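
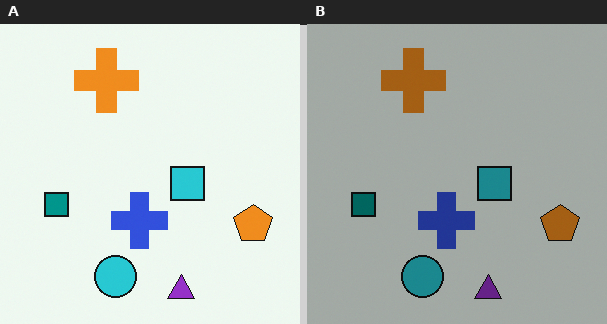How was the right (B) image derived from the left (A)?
The transformation is: noticeably darkened.

Every pixel — background and shapes alike — is uniformly darkened.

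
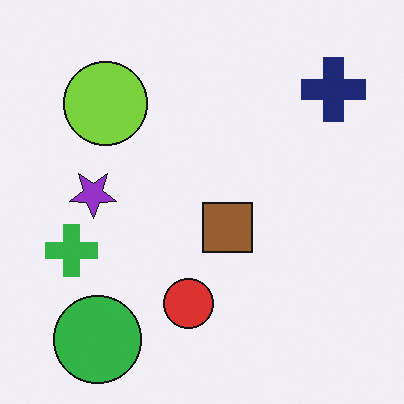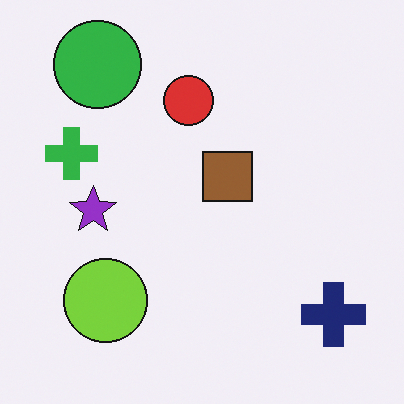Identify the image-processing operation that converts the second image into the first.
Flipped vertically (top ↔ bottom).

The green circle is in the top-left of the second image and the bottom-left of the first — shapes on opposite sides of the horizontal midline have swapped in a mirror flip.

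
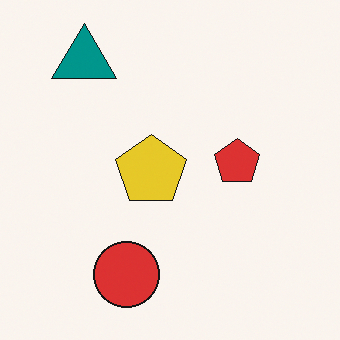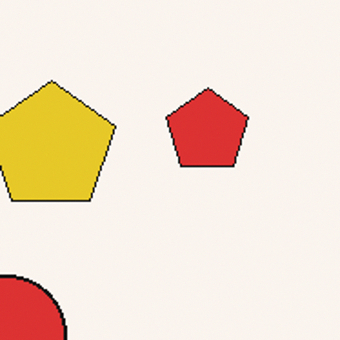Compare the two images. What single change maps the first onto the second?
The second image is the first cropped to a noticeably smaller region and rescaled.

The visible shapes are larger and the field of view is narrower; shapes near the original edges may be partly or wholly outside the frame — a crop-and-rescale.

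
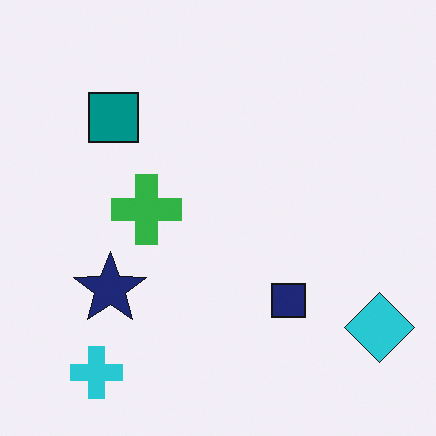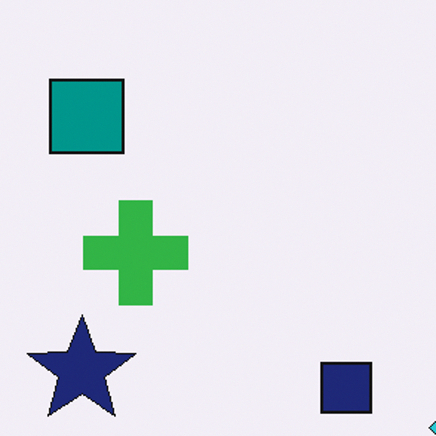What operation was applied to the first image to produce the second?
This is the original image cropped to a modestly smaller region and rescaled.

The visible shapes are larger and the field of view is narrower; shapes near the original edges may be partly or wholly outside the frame — a crop-and-rescale.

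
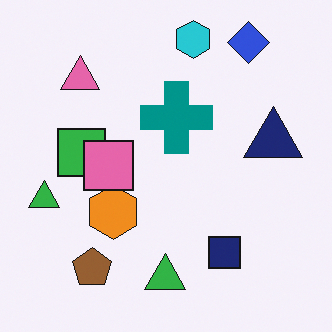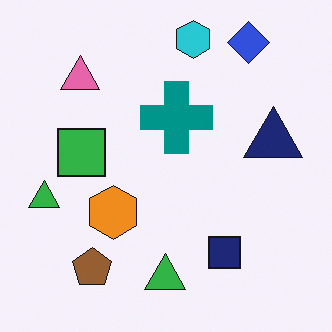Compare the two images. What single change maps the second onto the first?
It was overlaid with an additional pink square.

A pink square appears in the first image that is absent from the second.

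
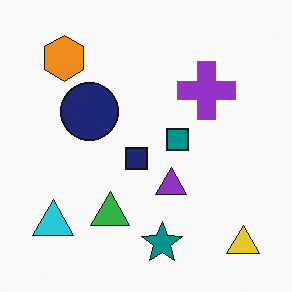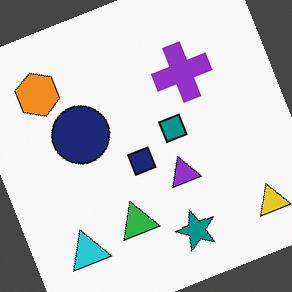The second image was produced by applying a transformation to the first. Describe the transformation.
This is the original image rotated counter-clockwise by a clearly visible amount.

Every shape is tilted by the same angle and the image corners show triangular fill wedges — a whole-image rotation by a non-right angle.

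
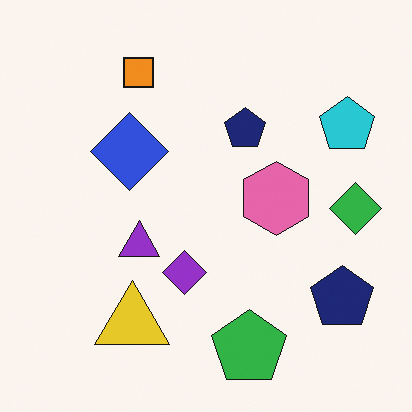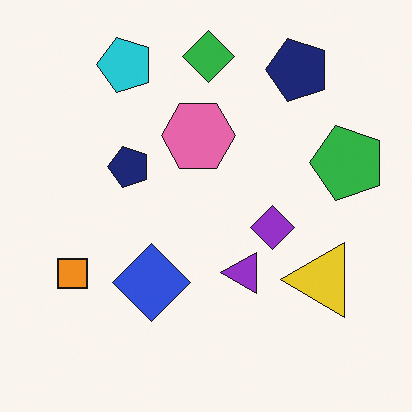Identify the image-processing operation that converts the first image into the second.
This is the original image rotated 90° counter-clockwise.

The cyan pentagon sits in the top-right of the first image and the top-left of the second — consistent with a whole-image 90° counter-clockwise rotation.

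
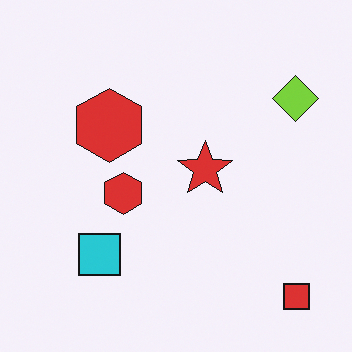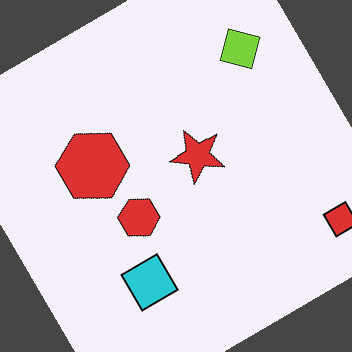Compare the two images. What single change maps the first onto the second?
This is the original image rotated counter-clockwise by a large amount — several tens of degrees.

Every shape is tilted by the same angle and the image corners show triangular fill wedges — a whole-image rotation by a non-right angle.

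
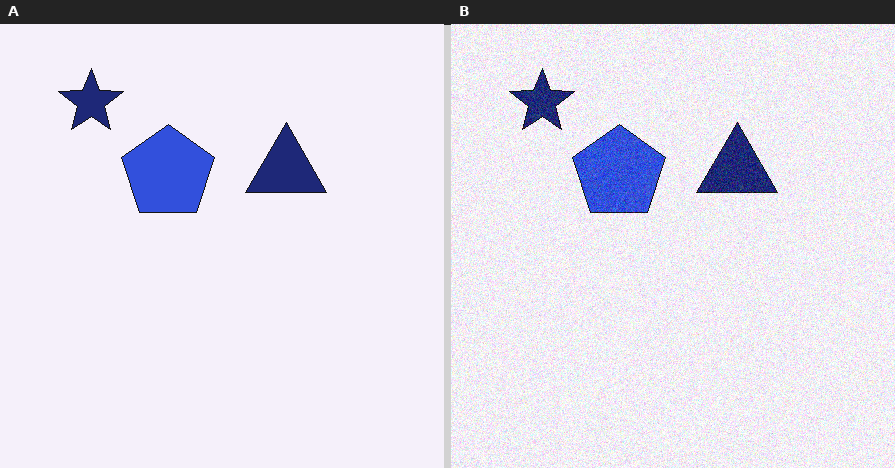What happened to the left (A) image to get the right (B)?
The transformation is: degraded with moderate additive noise.

Random speckle covers the whole image, including the flat background.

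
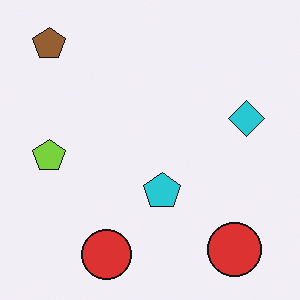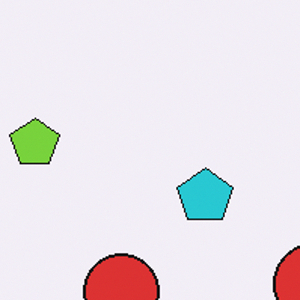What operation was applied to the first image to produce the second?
The second image is the first cropped slightly and scaled back up.

The visible shapes are larger and the field of view is narrower; shapes near the original edges may be partly or wholly outside the frame — a crop-and-rescale.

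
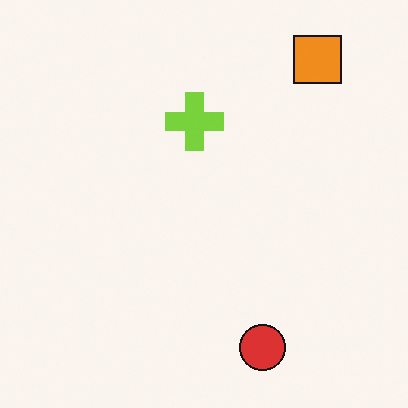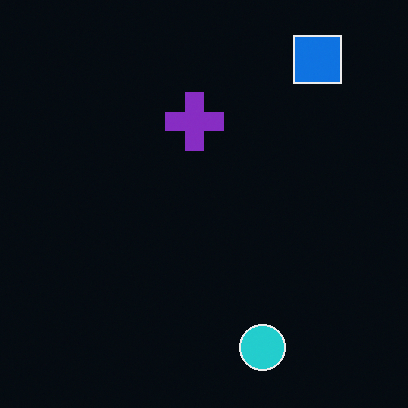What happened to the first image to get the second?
Color-inverted (negative).

The light background has become dark and every shape's color is its complement — a photographic negative.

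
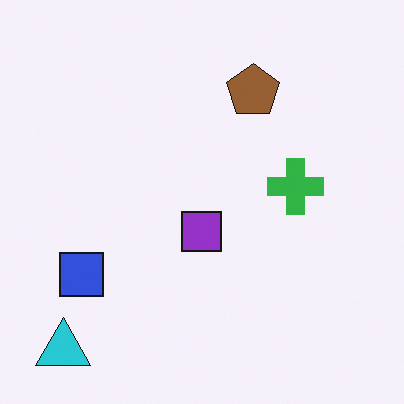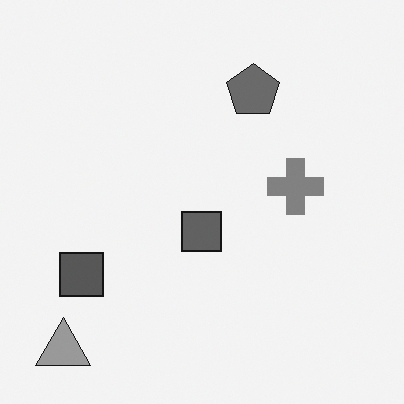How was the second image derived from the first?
Converted to grayscale.

All color is removed — every shape is now a shade of grey.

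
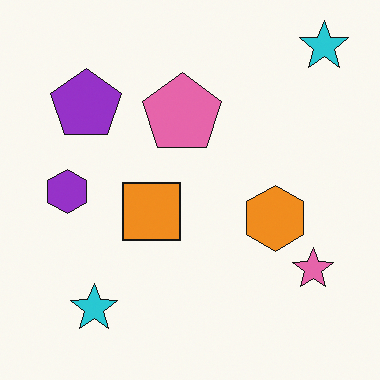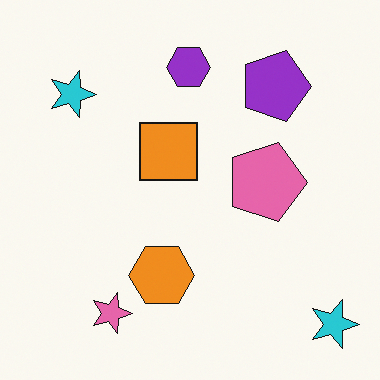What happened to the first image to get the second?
Rotated 90° clockwise.

The pink star sits in the bottom-right of the first image and the bottom-left of the second — consistent with a whole-image 90° clockwise rotation.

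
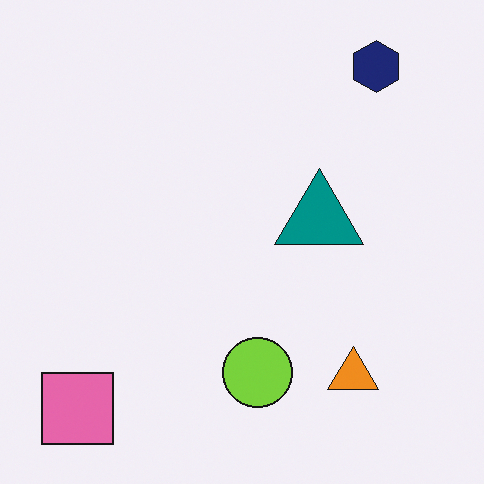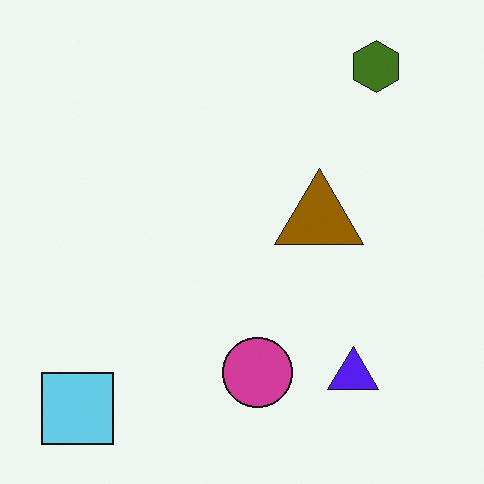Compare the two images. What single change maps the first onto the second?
Hue-shifted through roughly half the color wheel.

Every shape's color has rotated by the same amount around the hue wheel — a uniform hue shift.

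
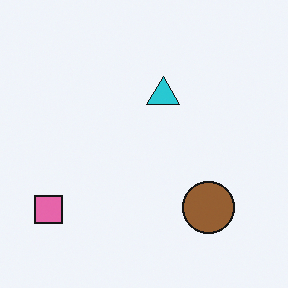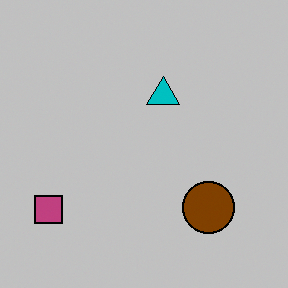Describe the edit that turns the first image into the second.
The image was aggressively posterized.

Each flat color has snapped to a coarser quantized level — most visibly, the near-white background has dropped to a flat grey.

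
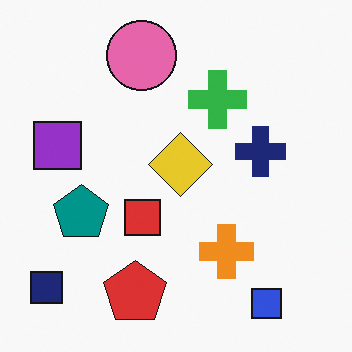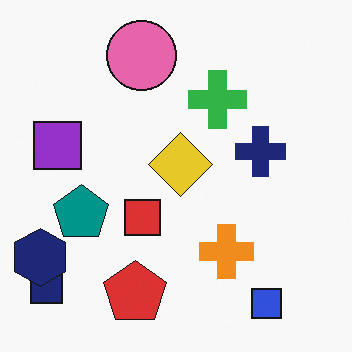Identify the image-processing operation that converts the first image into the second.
The image was overlaid with an additional navy hexagon.

A navy hexagon appears in the second image that is absent from the first.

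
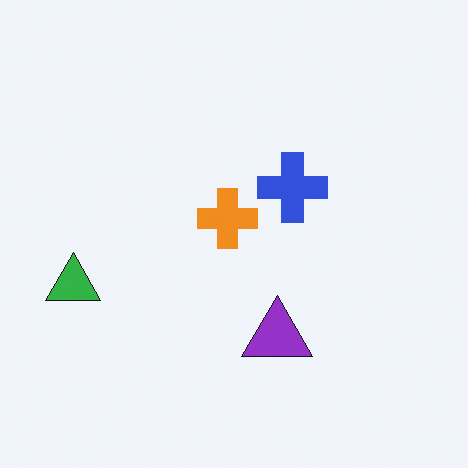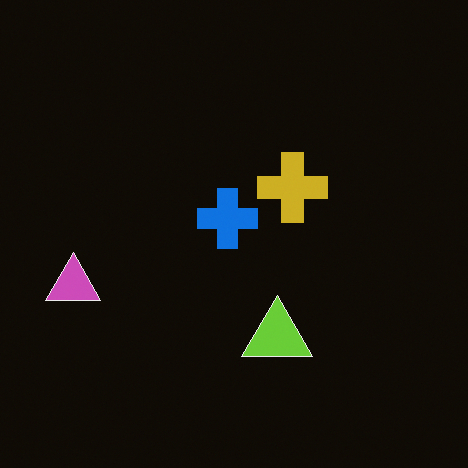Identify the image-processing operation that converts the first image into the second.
It was color-inverted (negative).

The light background has become dark and every shape's color is its complement — a photographic negative.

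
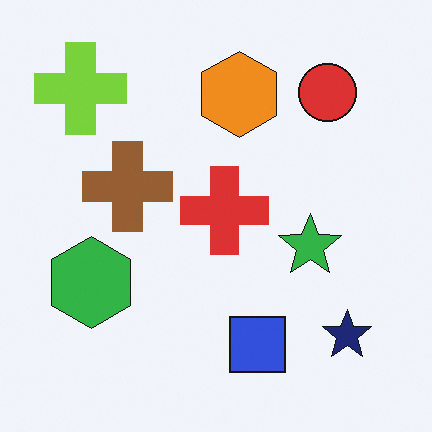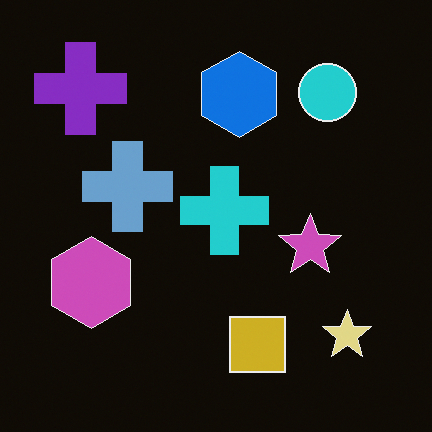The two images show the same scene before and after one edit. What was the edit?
The second image is the first color-inverted (negative).

The light background has become dark and every shape's color is its complement — a photographic negative.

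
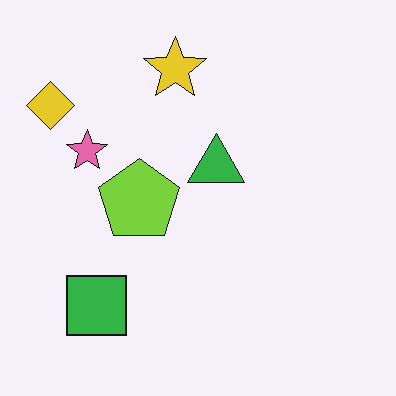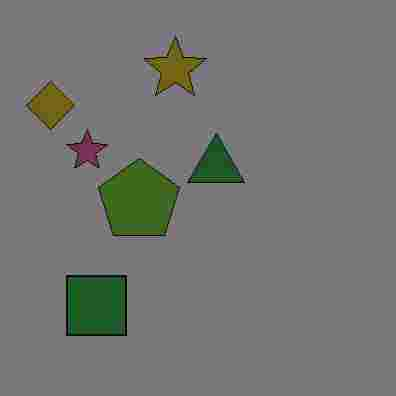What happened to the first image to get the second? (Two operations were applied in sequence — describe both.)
This is the original image noticeably darkened, then degraded with heavy JPEG compression.

Every pixel — background and shapes alike — is uniformly darkened. Blocky 8×8 compression artifacts appear around shape edges and the flat background shows ringing — characteristic JPEG degradation.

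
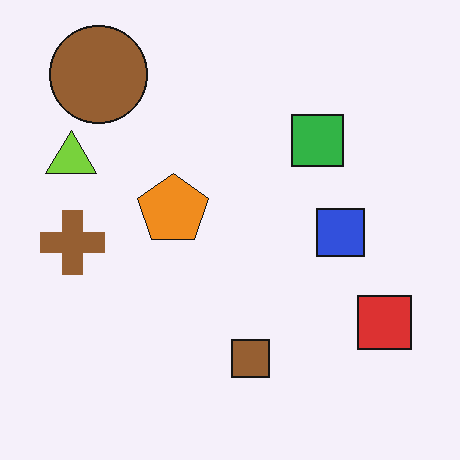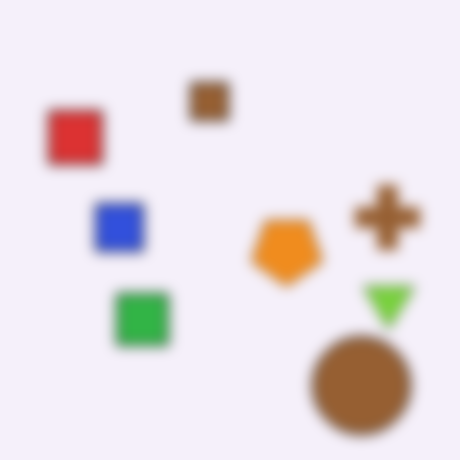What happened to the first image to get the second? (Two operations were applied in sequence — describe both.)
The second image is the first rotated 180°, then strongly gaussian-blurred.

The brown circle sits in the top-left of the first image and the bottom-right of the second — consistent with a whole-image 180° rotation. Shape edges and outlines are uniformly softened across the whole image.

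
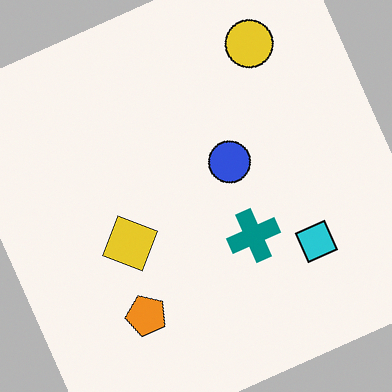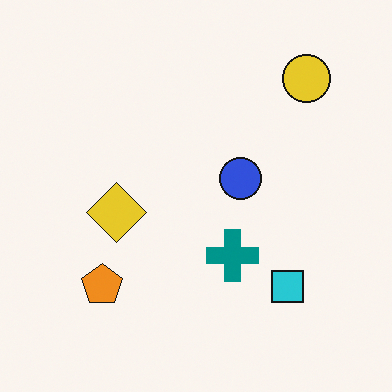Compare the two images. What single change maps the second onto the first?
Rotated counter-clockwise by a moderate amount.

Every shape is tilted by the same angle and the image corners show triangular fill wedges — a whole-image rotation by a non-right angle.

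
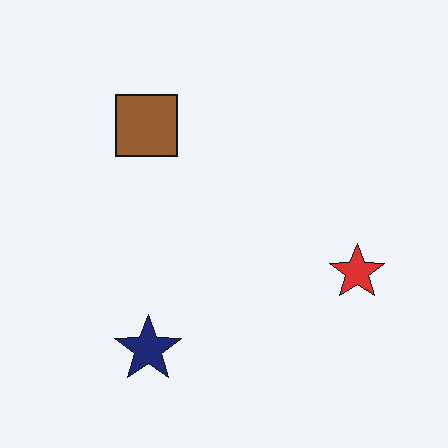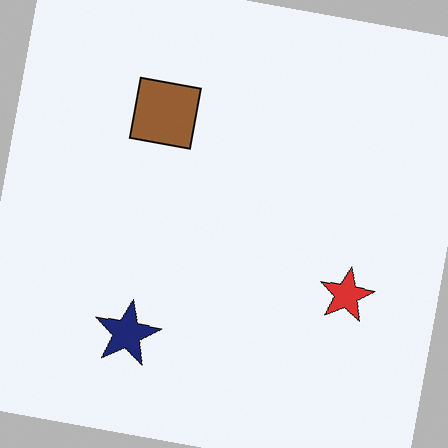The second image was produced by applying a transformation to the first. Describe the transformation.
The image was rotated clockwise by a few degrees.

Every shape is tilted by the same angle and the image corners show triangular fill wedges — a whole-image rotation by a non-right angle.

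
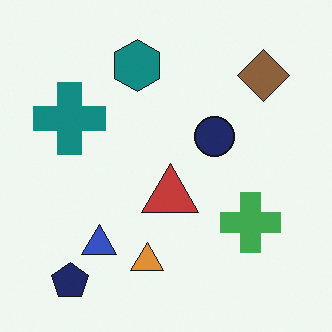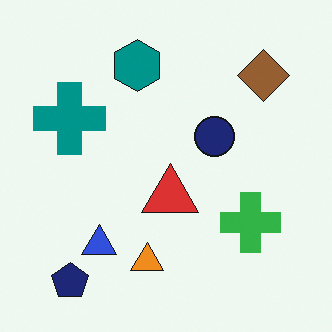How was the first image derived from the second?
The transformation is: slightly desaturated.

All colors are more muted and greyish — a global saturation change.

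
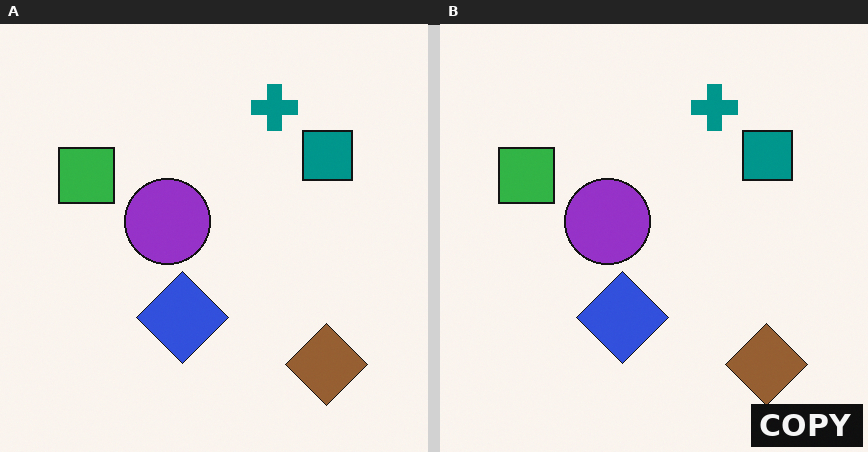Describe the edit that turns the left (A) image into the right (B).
The image was watermarked with the text "COPY" in the lower-right corner.

A dark label reading "COPY" appears in the lower-right corner.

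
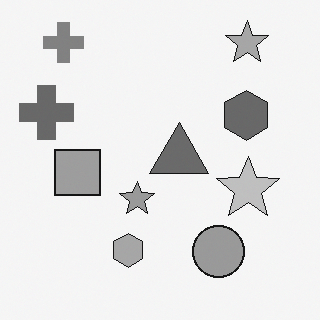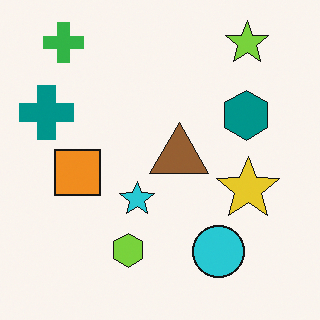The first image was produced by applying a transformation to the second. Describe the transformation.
It was converted to grayscale.

All color is removed — every shape is now a shade of grey.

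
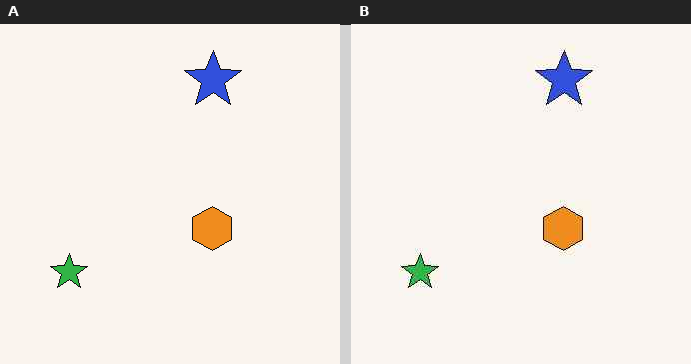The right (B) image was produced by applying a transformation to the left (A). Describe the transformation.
The image was JPEG-compressed with visible artifacts.

Blocky 8×8 compression artifacts appear around shape edges and the flat background shows ringing — characteristic JPEG degradation.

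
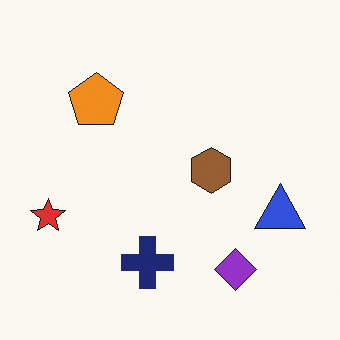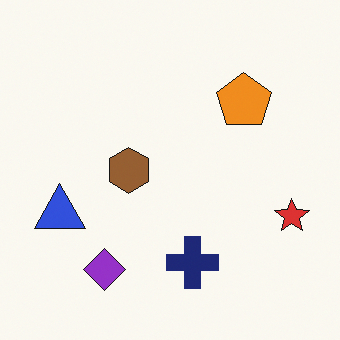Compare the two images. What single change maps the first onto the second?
It was flipped horizontally (left ↔ right).

The red star is in the left of the first image and the right of the second — shapes on opposite sides of the vertical midline have swapped in a mirror flip.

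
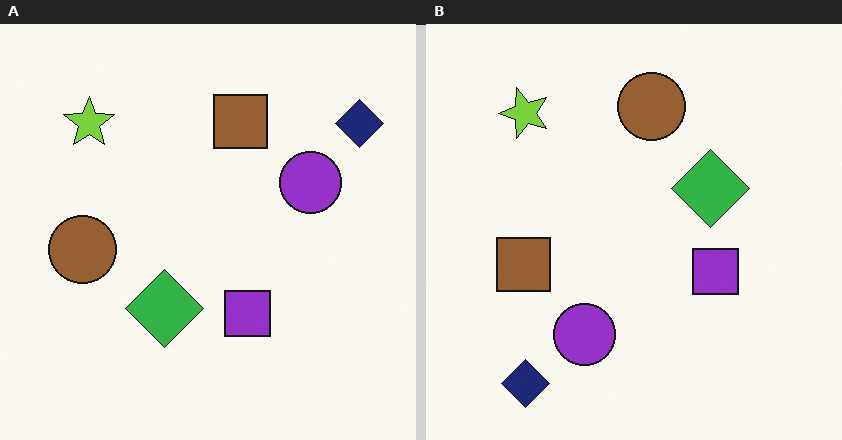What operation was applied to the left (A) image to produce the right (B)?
The right (B) image is the left (A) transposed (reflected across the top-left ↔ bottom-right diagonal).

Shapes have swapped their row and column positions — what was in the top-right is now in the bottom-left — a diagonal reflection.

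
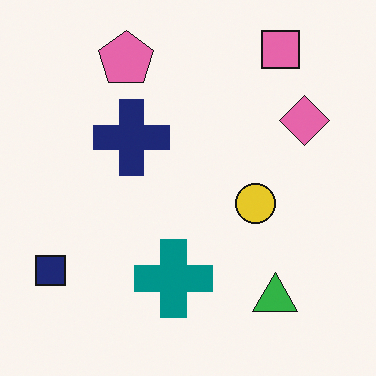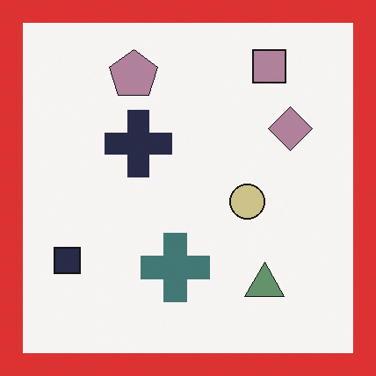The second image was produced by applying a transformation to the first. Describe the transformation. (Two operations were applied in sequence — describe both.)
The image was made much more muted (saturation change), then framed with a red border.

All colors are more muted and greyish — a global saturation change. A solid red frame runs around the edge of the second image, with the content slightly shrunk inside it.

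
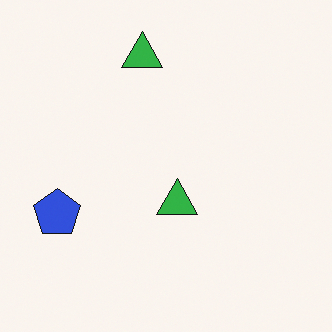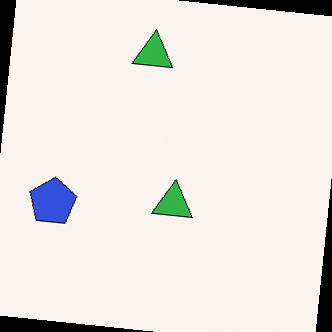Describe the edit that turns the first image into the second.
It was rotated clockwise by a slight angle.

Every shape is tilted by the same angle and the image corners show triangular fill wedges — a whole-image rotation by a non-right angle.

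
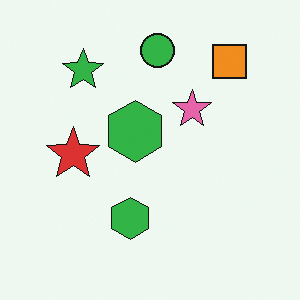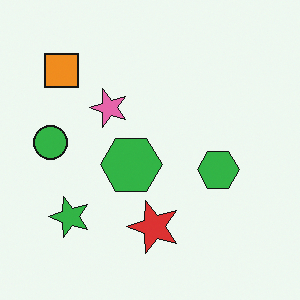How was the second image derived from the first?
It was rotated 90° counter-clockwise.

The orange square sits in the top-right of the first image and the top-left of the second — consistent with a whole-image 90° counter-clockwise rotation.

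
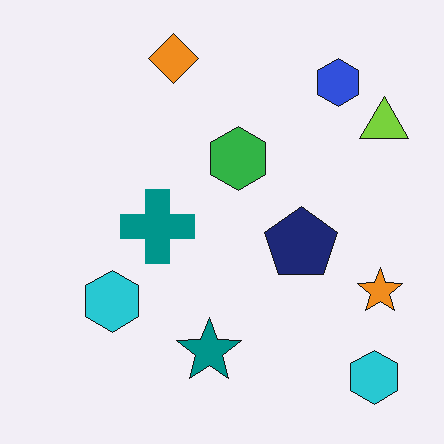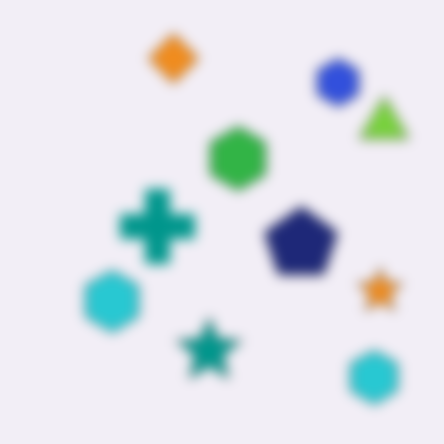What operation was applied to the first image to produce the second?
It was strongly gaussian-blurred.

Shape edges and outlines are uniformly softened across the whole image.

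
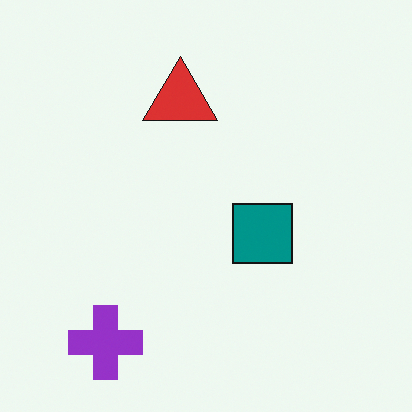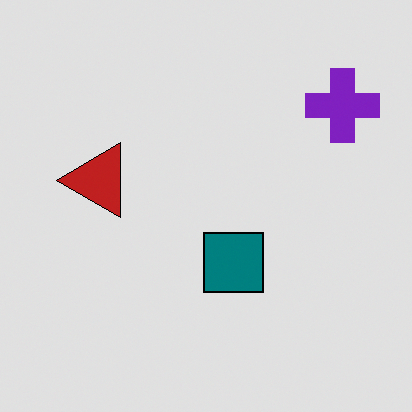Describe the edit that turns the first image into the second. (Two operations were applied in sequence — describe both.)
Transposed (reflected across the top-left ↔ bottom-right diagonal), then moderately posterized.

Shapes have swapped their row and column positions — what was in the top-right is now in the bottom-left — a diagonal reflection. Each flat color has snapped to a coarser quantized level — most visibly, the near-white background has dropped to a flat grey.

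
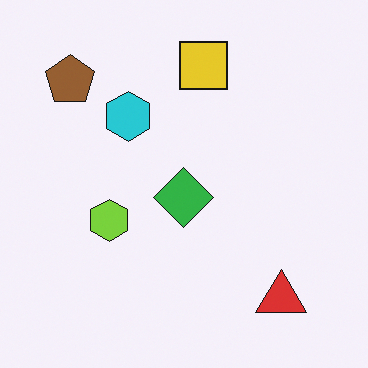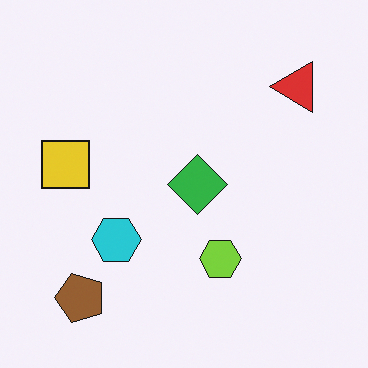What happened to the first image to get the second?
The transformation is: rotated 90° counter-clockwise.

The brown pentagon sits in the top-left of the first image and the bottom-left of the second — consistent with a whole-image 90° counter-clockwise rotation.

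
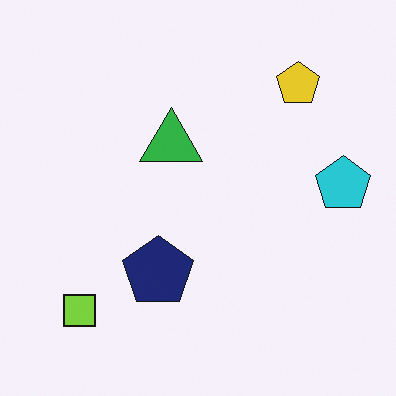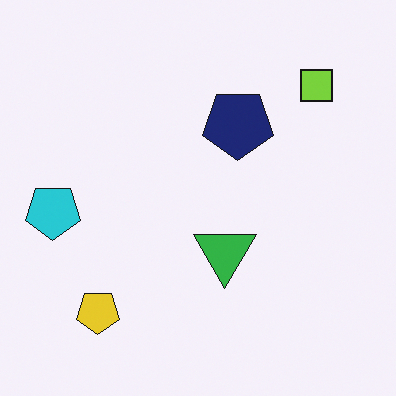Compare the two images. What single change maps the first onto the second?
It was rotated 180°.

The lime square sits in the bottom-left of the first image and the top-right of the second — consistent with a whole-image 180° rotation.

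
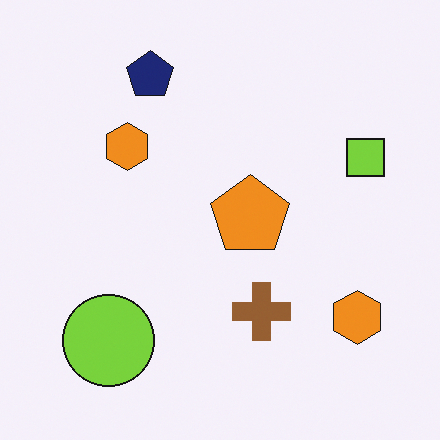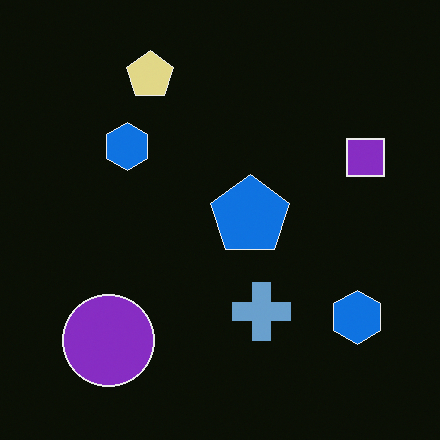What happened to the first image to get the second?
It was color-inverted (negative).

The light background has become dark and every shape's color is its complement — a photographic negative.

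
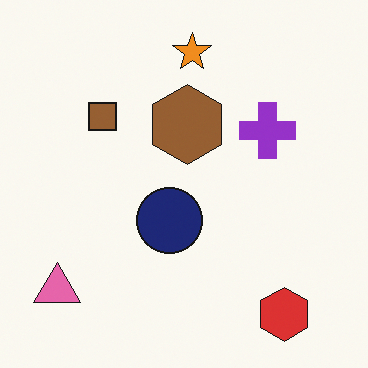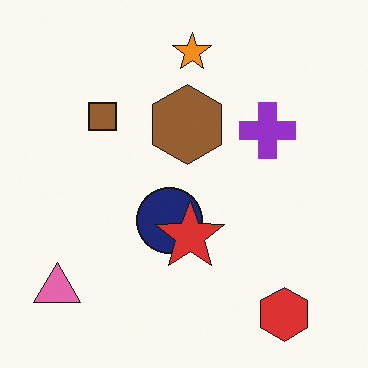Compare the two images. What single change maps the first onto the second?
It was overlaid with an additional red star.

A red star appears in the second image that is absent from the first.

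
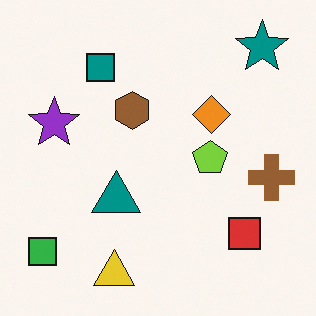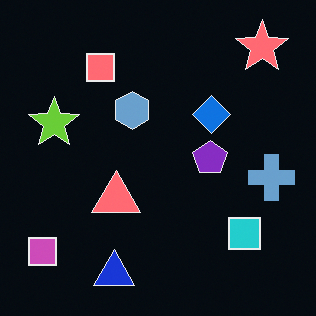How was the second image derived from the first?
The second image is the first color-inverted (negative).

The light background has become dark and every shape's color is its complement — a photographic negative.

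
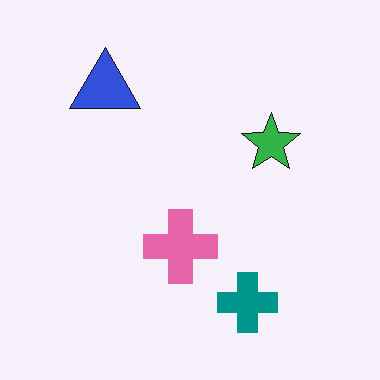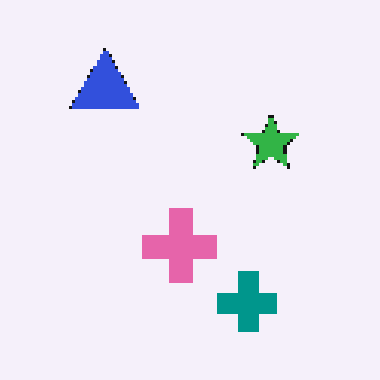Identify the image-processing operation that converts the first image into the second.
The transformation is: lightly pixelated (a mild mosaic effect).

Shapes are reduced to large square blocks; fine edges and outlines are lost — a downscale-then-upscale (mosaic) effect.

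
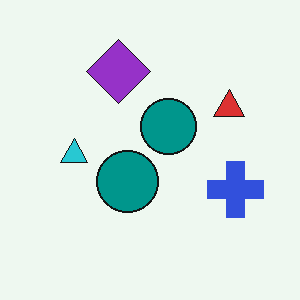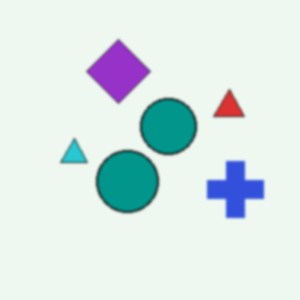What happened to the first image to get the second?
The image was slightly softened.

Shape edges and outlines are uniformly softened across the whole image.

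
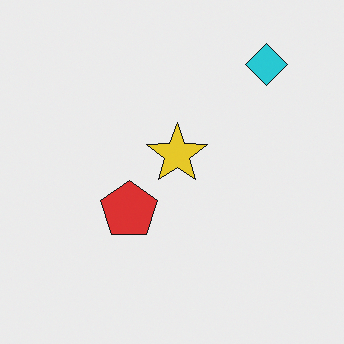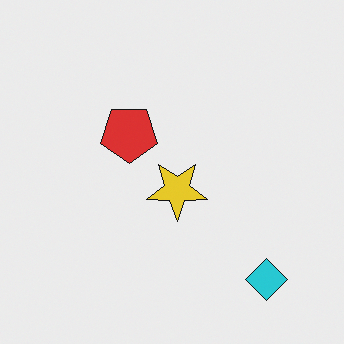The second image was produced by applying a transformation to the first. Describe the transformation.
Flipped vertically (top ↔ bottom).

The cyan diamond is in the top-right of the first image and the bottom-right of the second — shapes on opposite sides of the horizontal midline have swapped in a mirror flip.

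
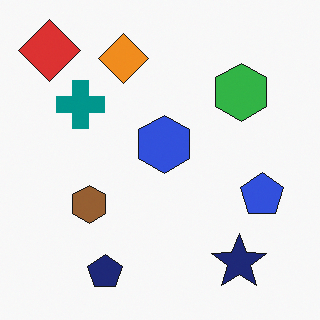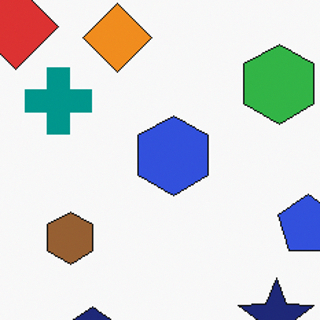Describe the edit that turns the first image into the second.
This is the original image cropped slightly and scaled back up.

The visible shapes are larger and the field of view is narrower; shapes near the original edges may be partly or wholly outside the frame — a crop-and-rescale.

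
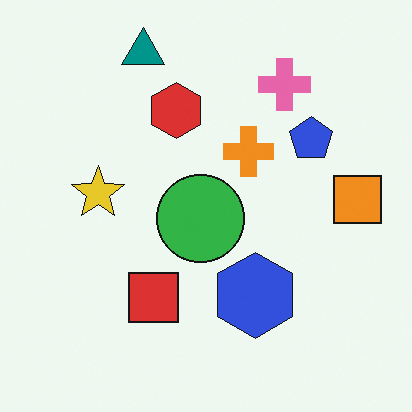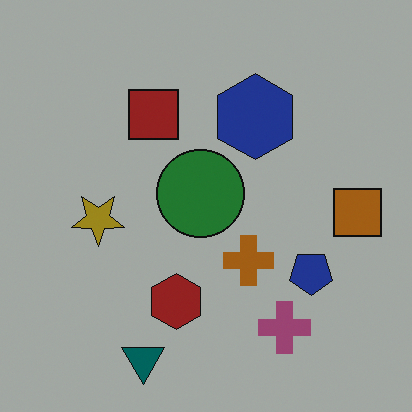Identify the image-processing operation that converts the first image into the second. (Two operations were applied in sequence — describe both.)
The transformation is: flipped vertically (top ↔ bottom), then noticeably darkened.

The teal triangle is in the top of the first image and the bottom of the second — shapes on opposite sides of the horizontal midline have swapped in a mirror flip. Every pixel — background and shapes alike — is uniformly darkened.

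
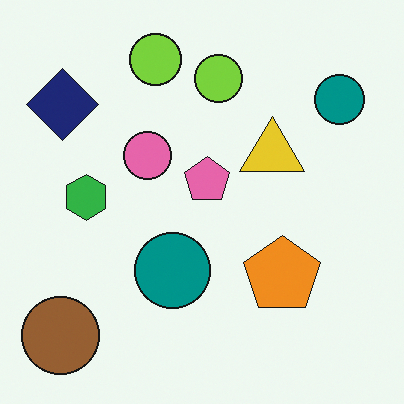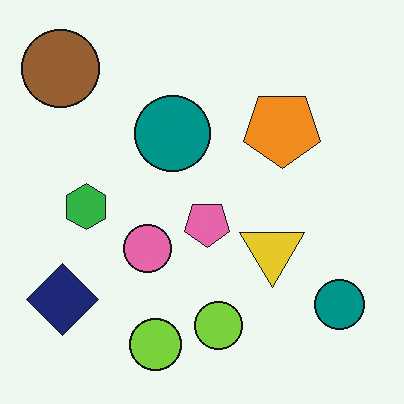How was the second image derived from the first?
It was flipped vertically (top ↔ bottom).

The brown circle is in the bottom-left of the first image and the top-left of the second — shapes on opposite sides of the horizontal midline have swapped in a mirror flip.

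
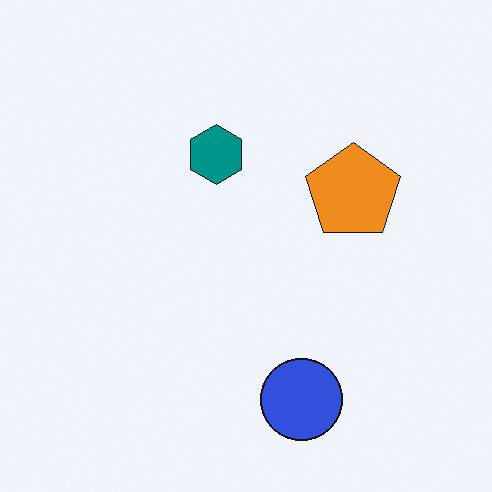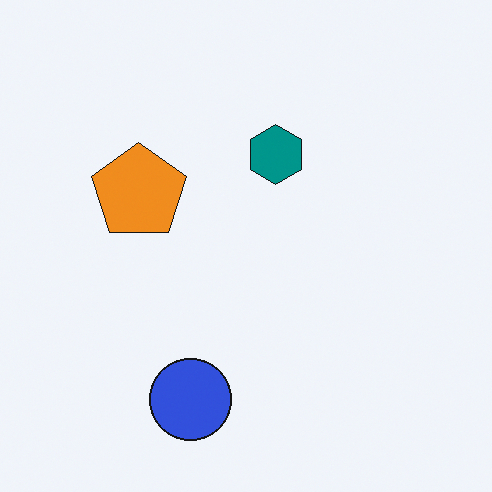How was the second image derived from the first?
Flipped horizontally (left ↔ right).

The orange pentagon is in the right of the first image and the left of the second — shapes on opposite sides of the vertical midline have swapped in a mirror flip.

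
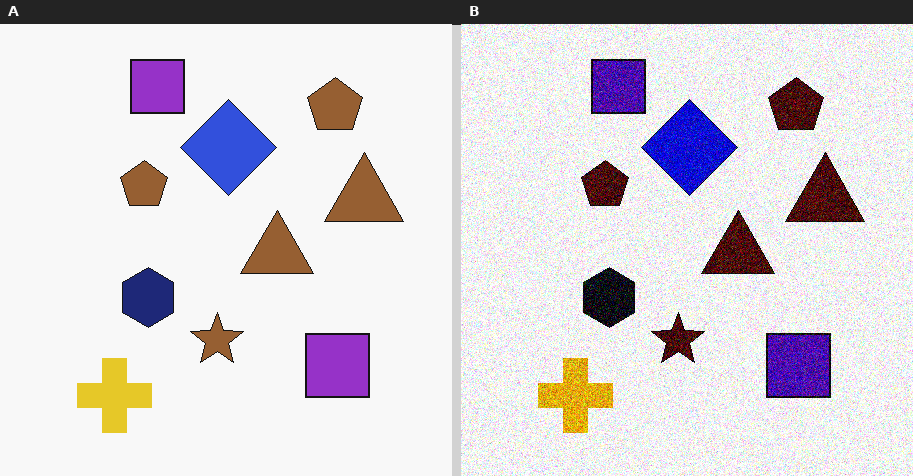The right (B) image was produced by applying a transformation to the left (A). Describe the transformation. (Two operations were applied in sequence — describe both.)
The image was boosted in contrast, then degraded with a thick layer of grain.

Tones are pushed away from mid-grey across the whole image — a global contrast change. Random speckle covers the whole image, including the flat background.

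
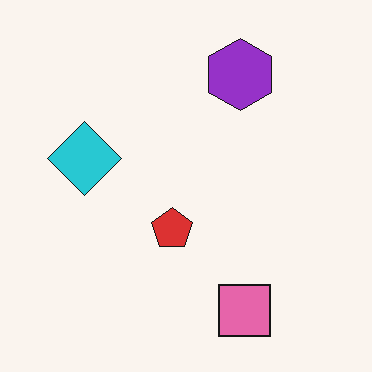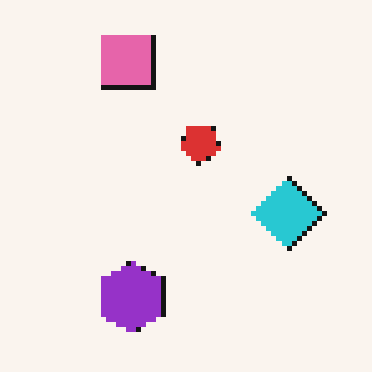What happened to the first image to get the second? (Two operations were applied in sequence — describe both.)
Rotated 180°, then mildly pixelated.

The pink square sits in the bottom of the first image and the top of the second — consistent with a whole-image 180° rotation. Shapes are reduced to large square blocks; fine edges and outlines are lost — a downscale-then-upscale (mosaic) effect.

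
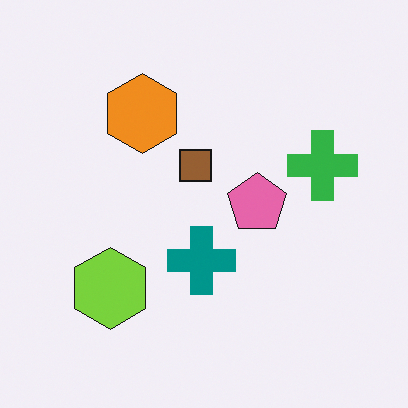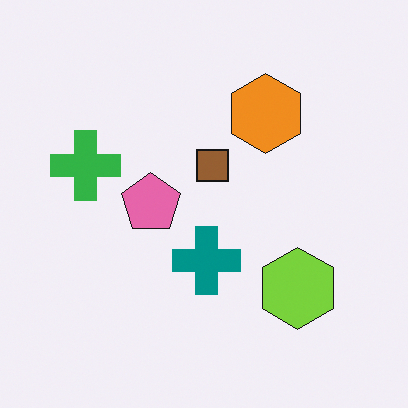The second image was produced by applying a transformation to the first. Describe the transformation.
Flipped horizontally (left ↔ right).

The green cross is in the right of the first image and the left of the second — shapes on opposite sides of the vertical midline have swapped in a mirror flip.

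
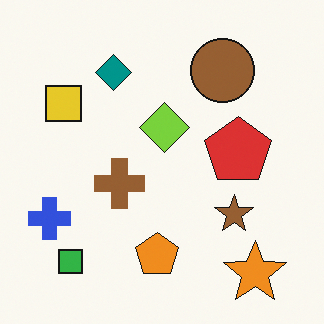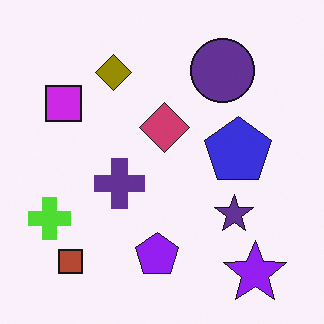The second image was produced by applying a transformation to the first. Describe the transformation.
It was hue-shifted by a large amount.

Every shape's color has rotated by the same amount around the hue wheel — a uniform hue shift.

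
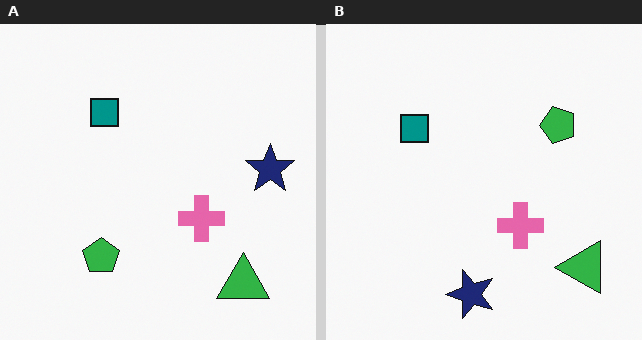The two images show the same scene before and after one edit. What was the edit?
The image was transposed (reflected across the top-left ↔ bottom-right diagonal).

Shapes have swapped their row and column positions — what was in the top-right is now in the bottom-left — a diagonal reflection.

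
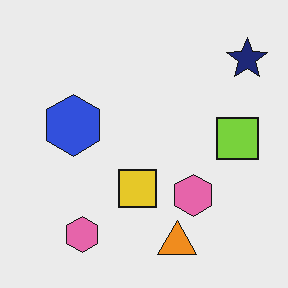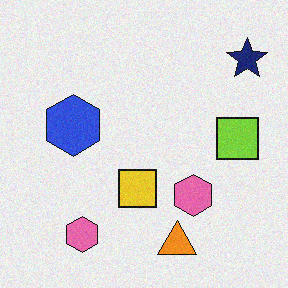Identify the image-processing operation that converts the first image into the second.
The image was degraded with a light layer of grain.

Random speckle covers the whole image, including the flat background.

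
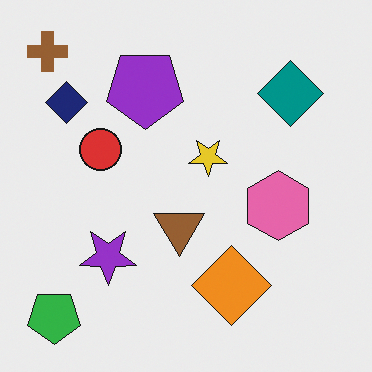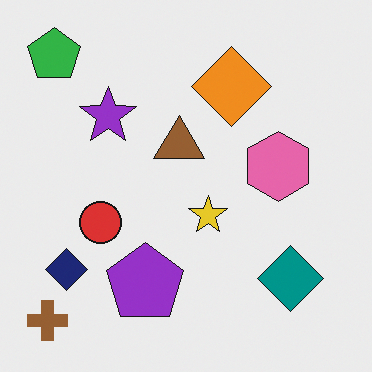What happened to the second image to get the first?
Flipped vertically (top ↔ bottom).

The brown cross is in the bottom-left of the second image and the top-left of the first — shapes on opposite sides of the horizontal midline have swapped in a mirror flip.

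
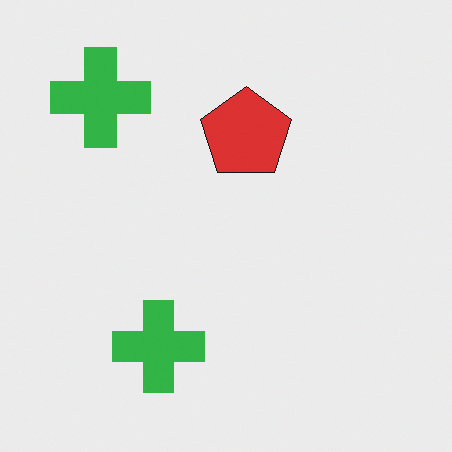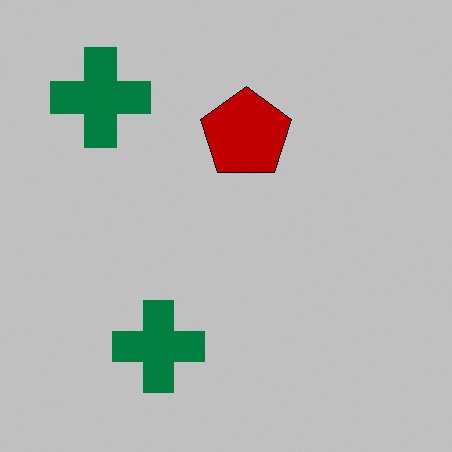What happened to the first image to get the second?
Heavily posterized to just a handful of flat colors.

Each flat color has snapped to a coarser quantized level — most visibly, the near-white background has dropped to a flat grey.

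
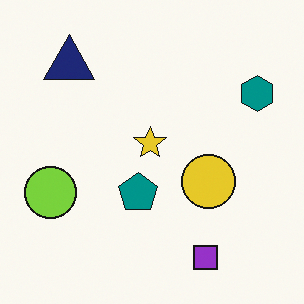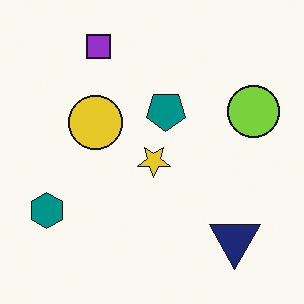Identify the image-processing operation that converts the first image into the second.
The second image is the first rotated 180°.

The navy triangle sits in the top-left of the first image and the bottom-right of the second — consistent with a whole-image 180° rotation.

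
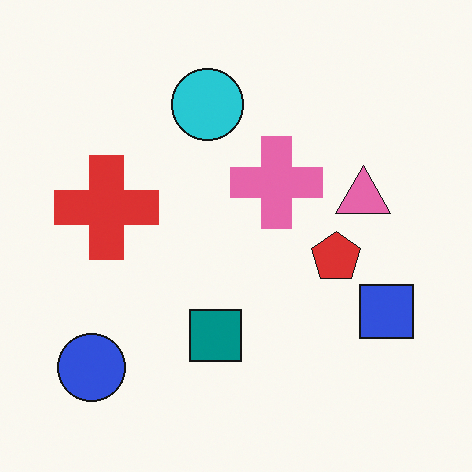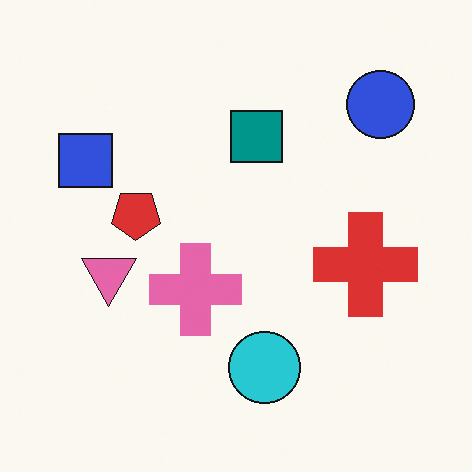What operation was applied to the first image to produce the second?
The image was rotated 180°.

The blue circle sits in the bottom-left of the first image and the top-right of the second — consistent with a whole-image 180° rotation.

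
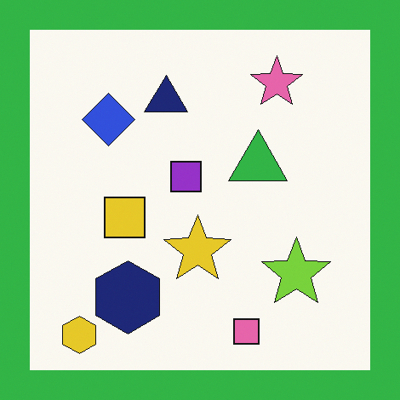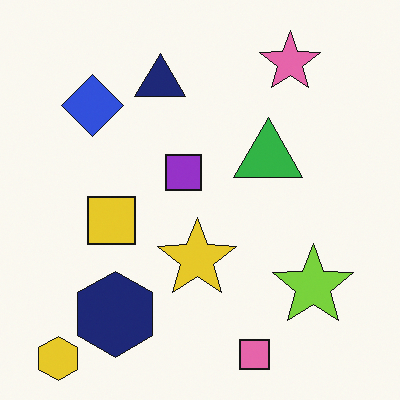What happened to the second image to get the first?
The image was framed with a green border.

A solid green frame runs around the edge of the first image, with the content slightly shrunk inside it.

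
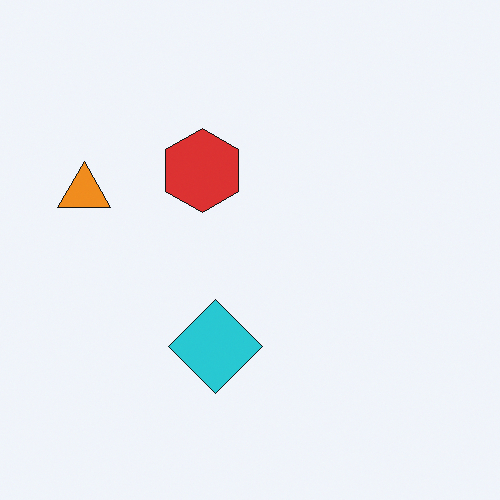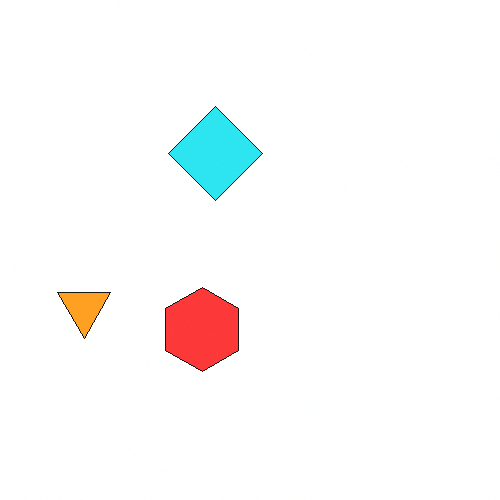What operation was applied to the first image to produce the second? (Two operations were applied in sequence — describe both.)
This is the original image slightly brightened, then flipped vertically (top ↔ bottom).

Every pixel — background and shapes alike — is uniformly brightened. The cyan diamond is in the bottom of the first image and the top of the second — shapes on opposite sides of the horizontal midline have swapped in a mirror flip.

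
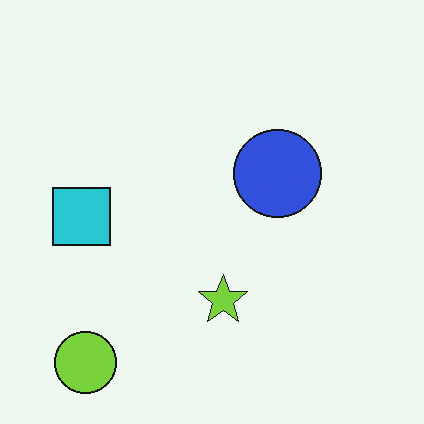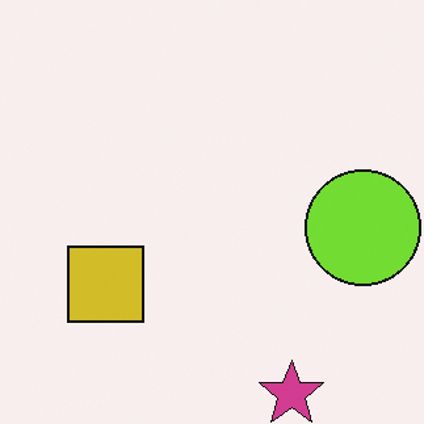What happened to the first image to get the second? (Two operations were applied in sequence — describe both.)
The transformation is: hue-shifted by a large amount, then cropped slightly and scaled back up.

Every shape's color has rotated by the same amount around the hue wheel — a uniform hue shift. The visible shapes are larger and the field of view is narrower; shapes near the original edges may be partly or wholly outside the frame — a crop-and-rescale.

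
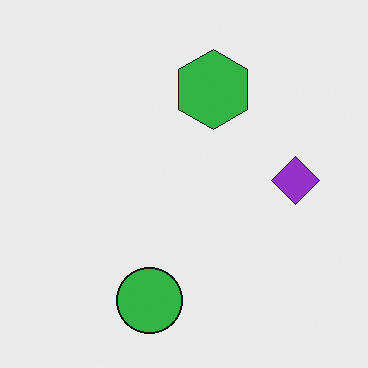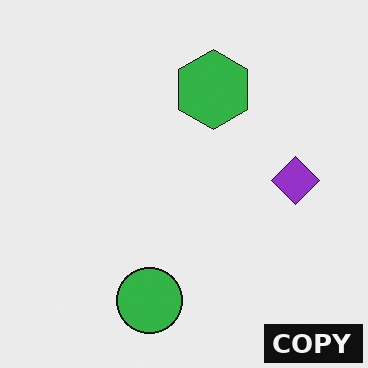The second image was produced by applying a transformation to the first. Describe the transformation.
The second image is the first watermarked with the text "COPY" in the lower-right corner.

A dark label reading "COPY" appears in the lower-right corner.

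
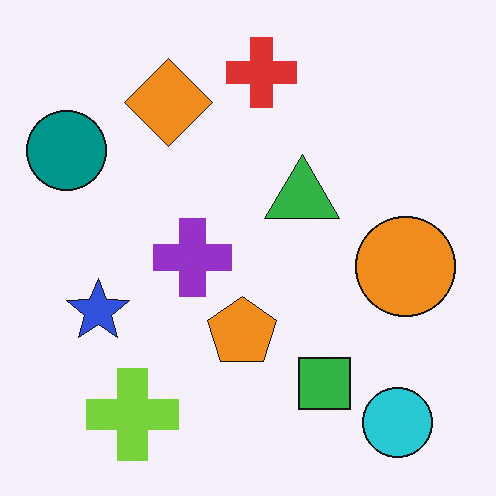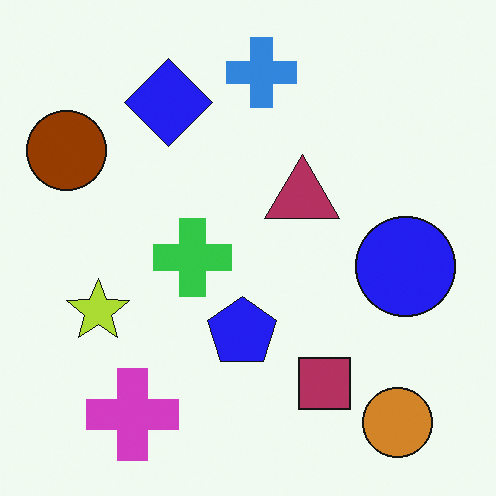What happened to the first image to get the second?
It was hue-shifted by a large amount.

Every shape's color has rotated by the same amount around the hue wheel — a uniform hue shift.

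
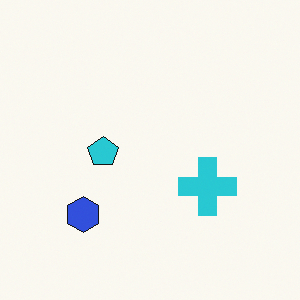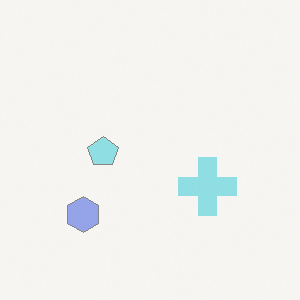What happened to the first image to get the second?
The second image is the first given much lower contrast.

Tones are pushed toward mid-grey across the whole image — a global contrast change.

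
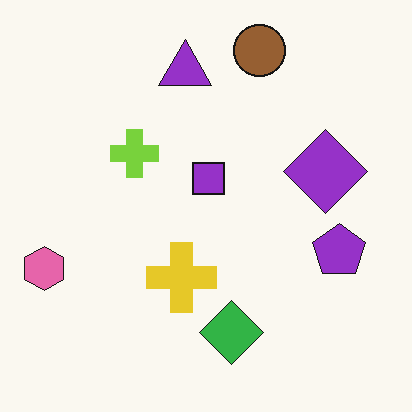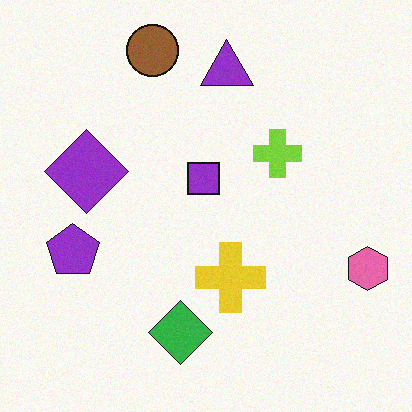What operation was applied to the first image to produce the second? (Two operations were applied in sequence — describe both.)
It was degraded with light additive noise, then flipped horizontally (left ↔ right).

Random speckle covers the whole image, including the flat background. The pink hexagon is in the left of the first image and the right of the second — shapes on opposite sides of the vertical midline have swapped in a mirror flip.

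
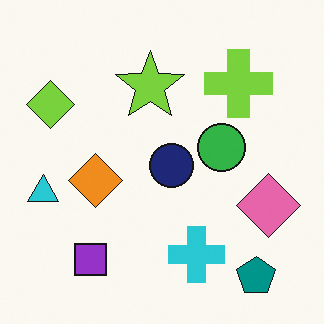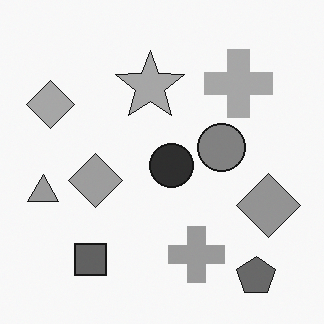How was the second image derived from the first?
This is the original image converted to grayscale.

All color is removed — every shape is now a shade of grey.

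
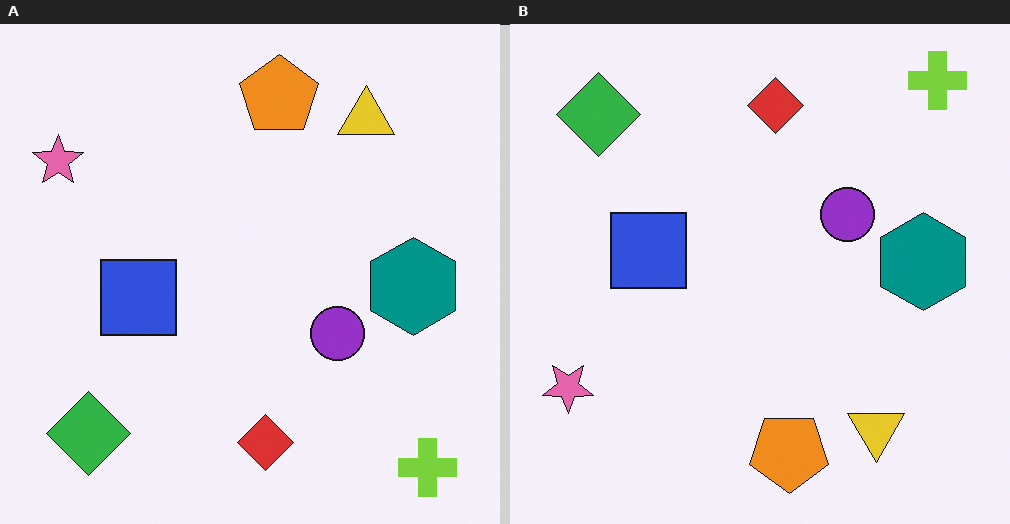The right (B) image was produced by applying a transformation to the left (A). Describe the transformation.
Flipped vertically (top ↔ bottom).

The lime cross is in the bottom-right of the left (A) image and the top-right of the right (B) — shapes on opposite sides of the horizontal midline have swapped in a mirror flip.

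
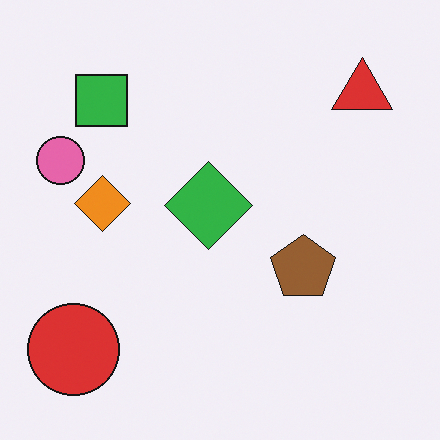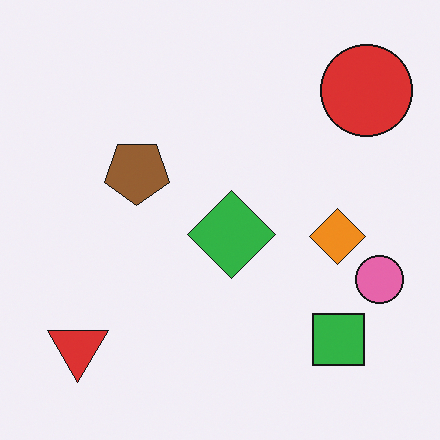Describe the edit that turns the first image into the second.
Rotated 180°.

The red circle sits in the bottom-left of the first image and the top-right of the second — consistent with a whole-image 180° rotation.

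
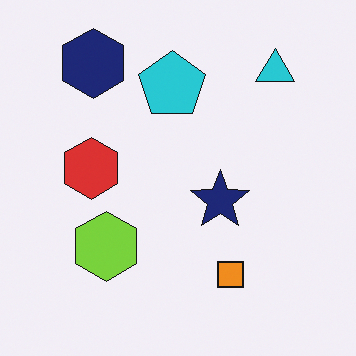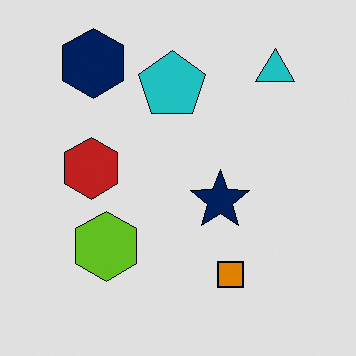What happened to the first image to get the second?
This is the original image posterized to a reduced palette.

Each flat color has snapped to a coarser quantized level — most visibly, the near-white background has dropped to a flat grey.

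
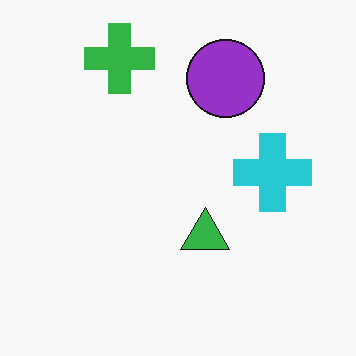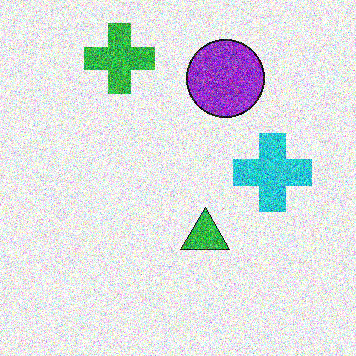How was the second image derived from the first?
The transformation is: degraded with a thick layer of grain.

Random speckle covers the whole image, including the flat background.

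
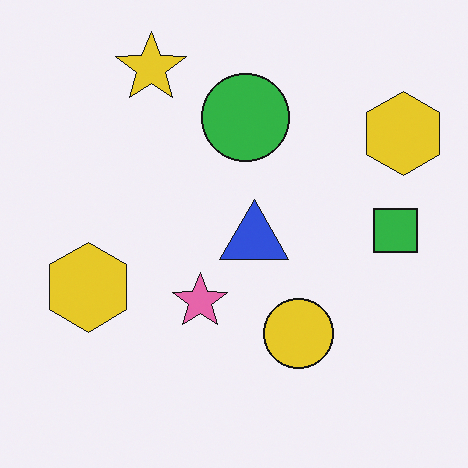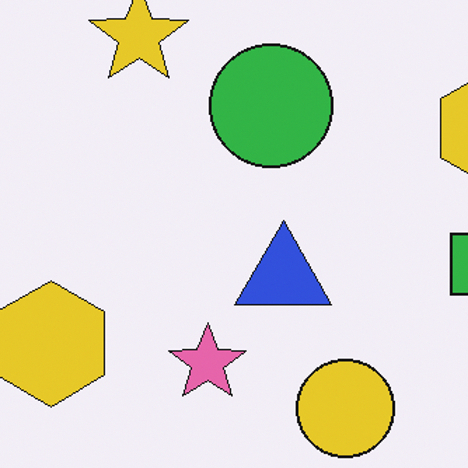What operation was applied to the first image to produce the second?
This is the original image cropped to a modestly smaller region and rescaled.

The visible shapes are larger and the field of view is narrower; shapes near the original edges may be partly or wholly outside the frame — a crop-and-rescale.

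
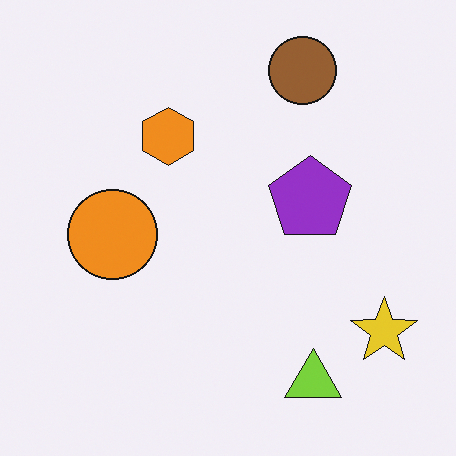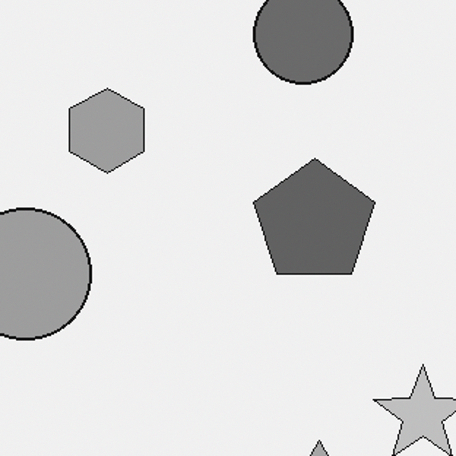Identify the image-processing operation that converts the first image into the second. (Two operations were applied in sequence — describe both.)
The transformation is: cropped slightly and scaled back up, then converted to grayscale.

The visible shapes are larger and the field of view is narrower; shapes near the original edges may be partly or wholly outside the frame — a crop-and-rescale. All color is removed — every shape is now a shade of grey.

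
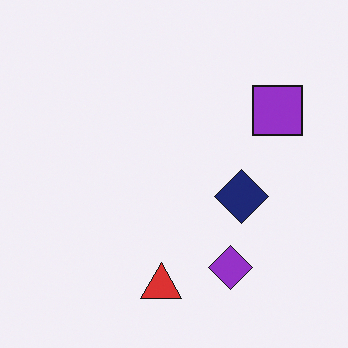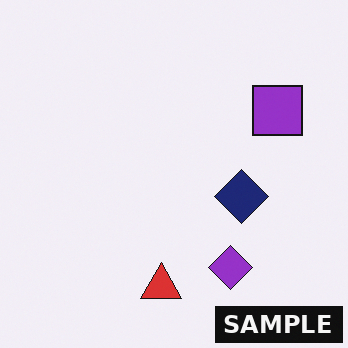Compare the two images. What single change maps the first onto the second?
This is the original image watermarked with the text "SAMPLE" in the lower-right corner.

A dark label reading "SAMPLE" appears in the lower-right corner.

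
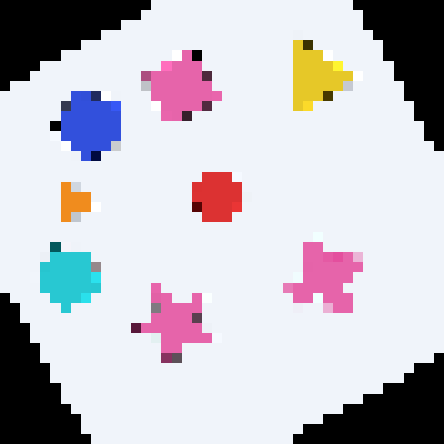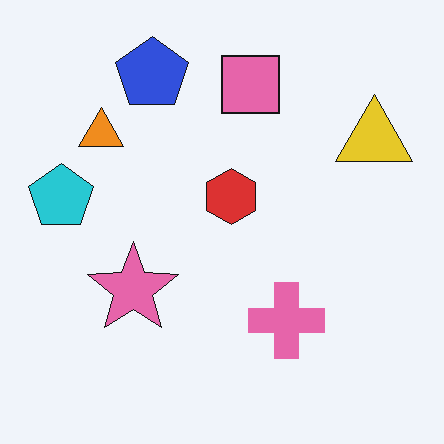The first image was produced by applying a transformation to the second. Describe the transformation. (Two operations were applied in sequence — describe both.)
Rotated counter-clockwise by a moderate amount, then coarsely pixelated.

Every shape is tilted by the same angle and the image corners show triangular fill wedges — a whole-image rotation by a non-right angle. Shapes are reduced to large square blocks; fine edges and outlines are lost — a downscale-then-upscale (mosaic) effect.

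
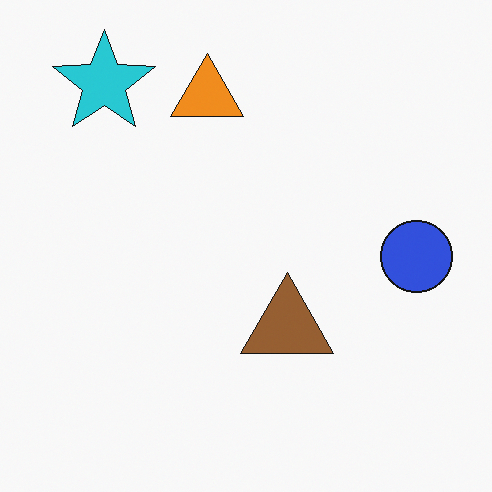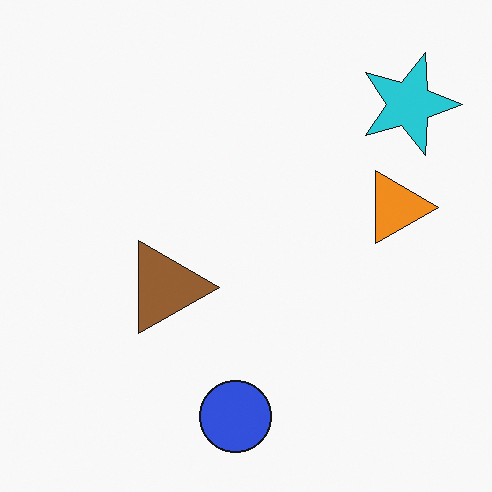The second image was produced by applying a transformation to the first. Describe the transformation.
The image was rotated 90° clockwise.

The cyan star sits in the top-left of the first image and the top-right of the second — consistent with a whole-image 90° clockwise rotation.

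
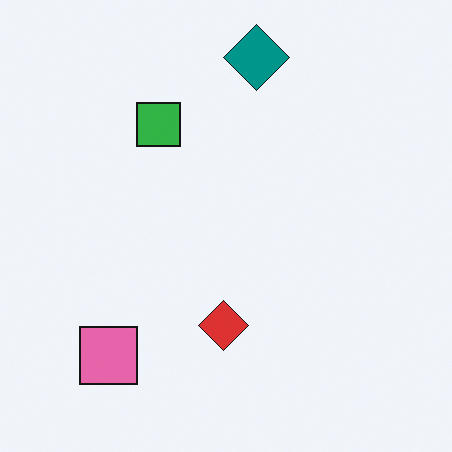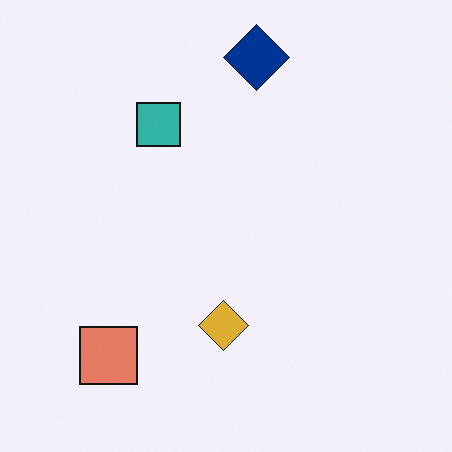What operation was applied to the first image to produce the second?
The image was hue-shifted slightly.

Every shape's color has rotated by the same amount around the hue wheel — a uniform hue shift.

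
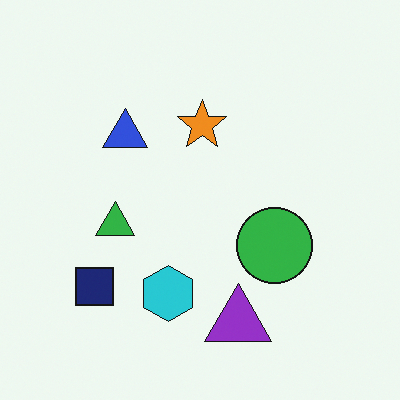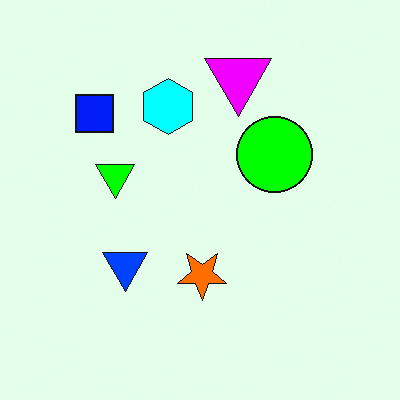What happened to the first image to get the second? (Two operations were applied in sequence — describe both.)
The transformation is: heavily oversaturated, then flipped vertically (top ↔ bottom).

All colors are more vivid — a global saturation change. The purple triangle is in the bottom of the first image and the top of the second — shapes on opposite sides of the horizontal midline have swapped in a mirror flip.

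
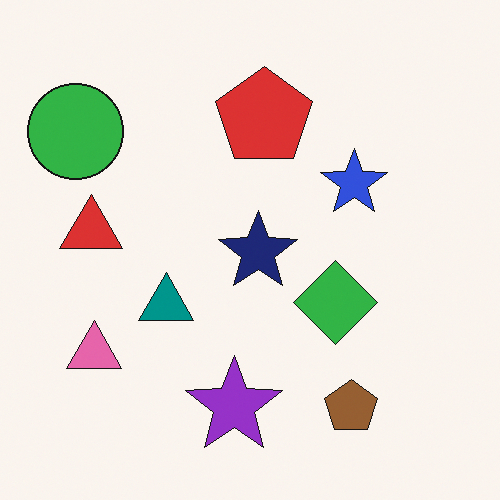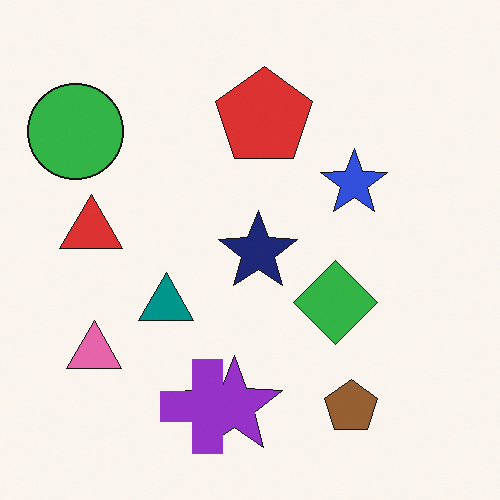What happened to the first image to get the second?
Overlaid with an additional purple cross.

A purple cross appears in the second image that is absent from the first.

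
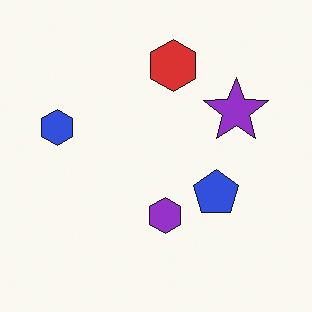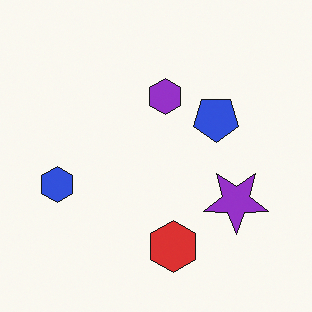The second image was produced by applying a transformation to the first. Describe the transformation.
This is the original image flipped vertically (top ↔ bottom).

The red hexagon is in the top of the first image and the bottom of the second — shapes on opposite sides of the horizontal midline have swapped in a mirror flip.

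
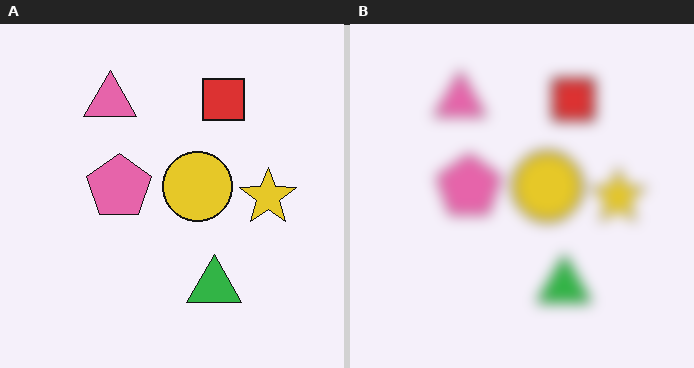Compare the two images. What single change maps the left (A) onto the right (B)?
The right (B) image is the left (A) strongly gaussian-blurred.

Shape edges and outlines are uniformly softened across the whole image.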